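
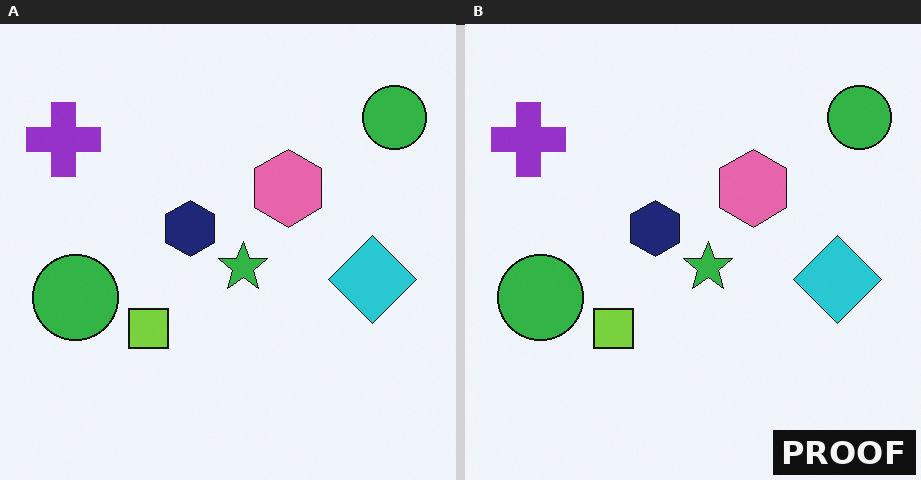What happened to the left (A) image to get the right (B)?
The transformation is: watermarked with the text "PROOF" in the lower-right corner.

A dark label reading "PROOF" appears in the lower-right corner.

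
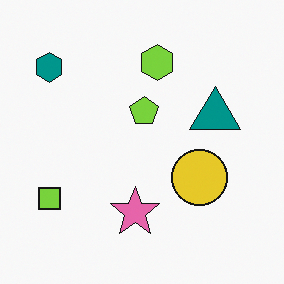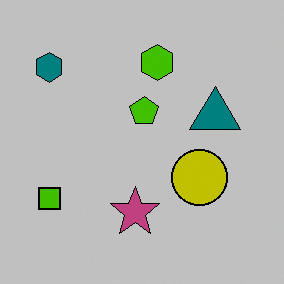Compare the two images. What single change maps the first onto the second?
The second image is the first heavily posterized to just a handful of flat colors.

Each flat color has snapped to a coarser quantized level — most visibly, the near-white background has dropped to a flat grey.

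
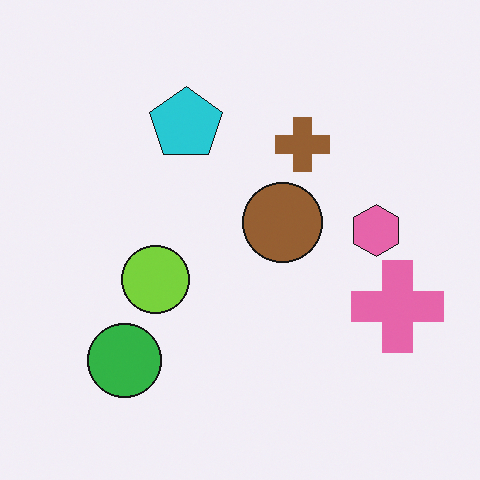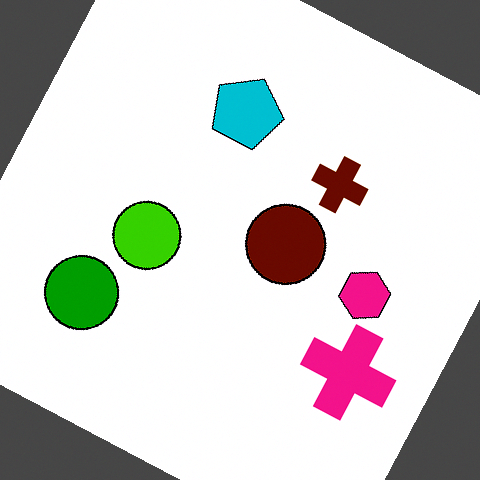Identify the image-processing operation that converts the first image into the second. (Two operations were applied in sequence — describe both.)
Rotated clockwise by a moderate amount, then boosted in contrast.

Every shape is tilted by the same angle and the image corners show triangular fill wedges — a whole-image rotation by a non-right angle. Tones are pushed away from mid-grey across the whole image — a global contrast change.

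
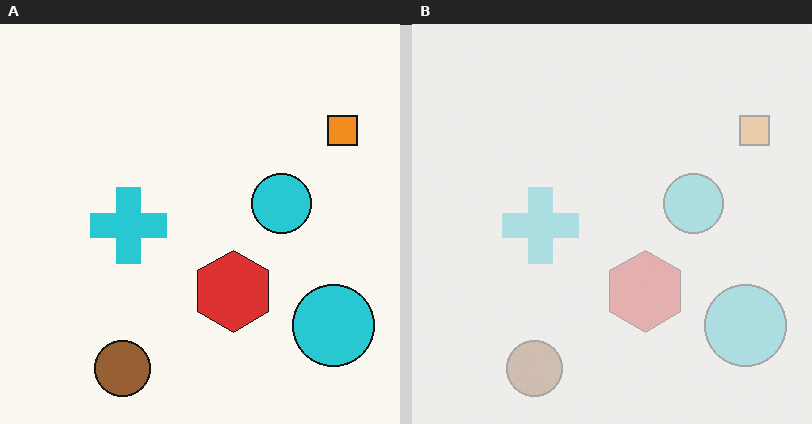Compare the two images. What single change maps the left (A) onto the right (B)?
The transformation is: given much lower contrast.

Tones are pushed toward mid-grey across the whole image — a global contrast change.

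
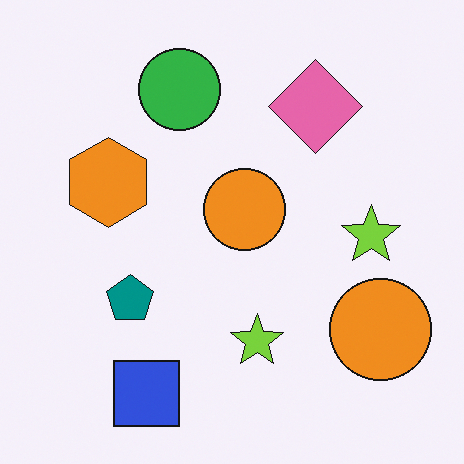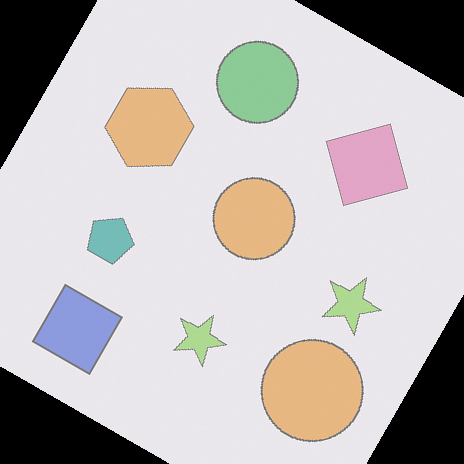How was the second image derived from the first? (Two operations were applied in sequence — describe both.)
The image was given much lower contrast, then rotated clockwise by a clearly visible amount.

Tones are pushed toward mid-grey across the whole image — a global contrast change. Every shape is tilted by the same angle and the image corners show triangular fill wedges — a whole-image rotation by a non-right angle.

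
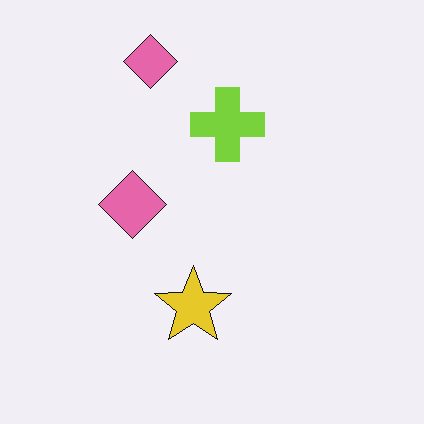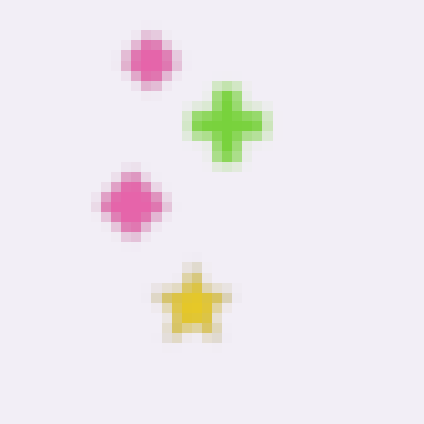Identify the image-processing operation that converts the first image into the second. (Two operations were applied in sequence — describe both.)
Strongly gaussian-blurred, then coarsely pixelated.

Shape edges and outlines are uniformly softened across the whole image. Shapes are reduced to large square blocks; fine edges and outlines are lost — a downscale-then-upscale (mosaic) effect.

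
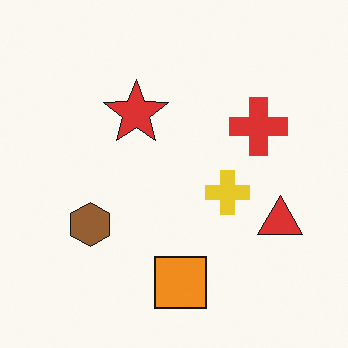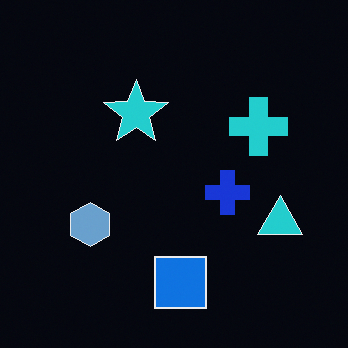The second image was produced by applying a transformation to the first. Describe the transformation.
Color-inverted (negative).

The light background has become dark and every shape's color is its complement — a photographic negative.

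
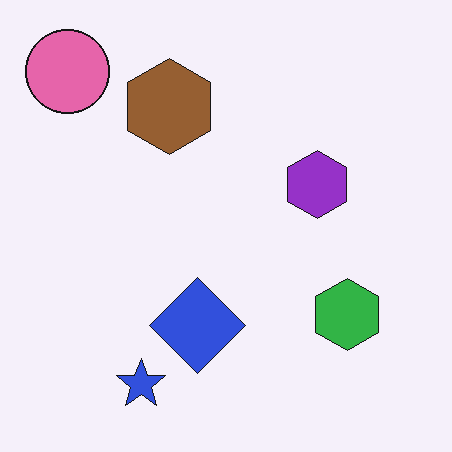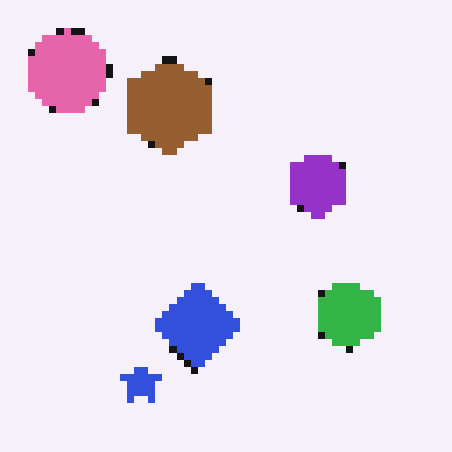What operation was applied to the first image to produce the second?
The second image is the first pixelated into visible square blocks.

Shapes are reduced to large square blocks; fine edges and outlines are lost — a downscale-then-upscale (mosaic) effect.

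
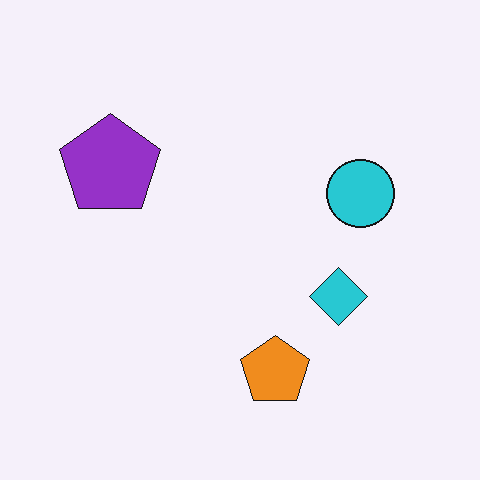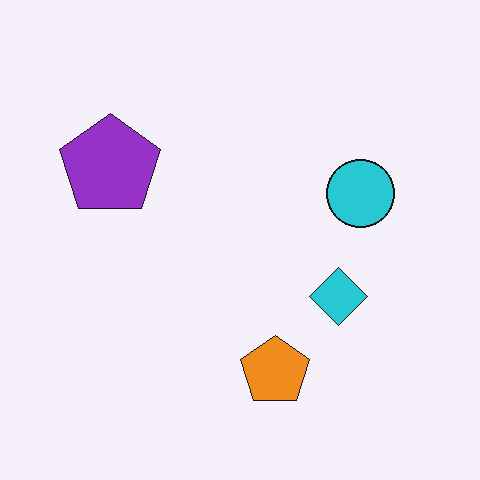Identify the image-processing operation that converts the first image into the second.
The transformation is: given moderate JPEG compression.

Blocky 8×8 compression artifacts appear around shape edges and the flat background shows ringing — characteristic JPEG degradation.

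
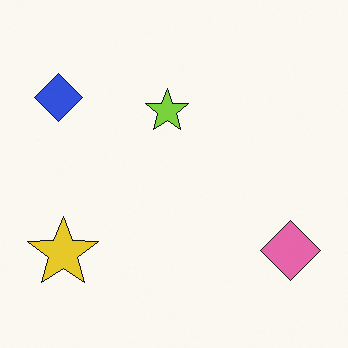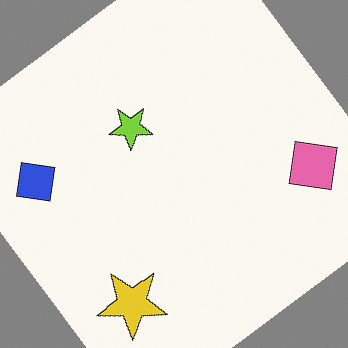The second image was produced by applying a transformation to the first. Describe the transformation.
Rotated counter-clockwise by a large amount — several tens of degrees.

Every shape is tilted by the same angle and the image corners show triangular fill wedges — a whole-image rotation by a non-right angle.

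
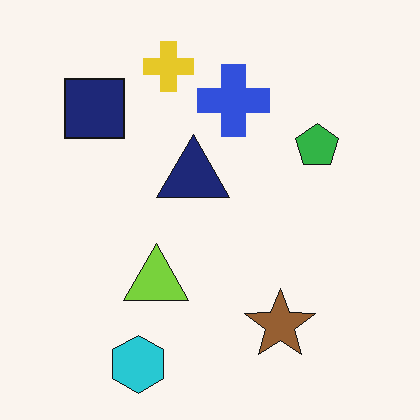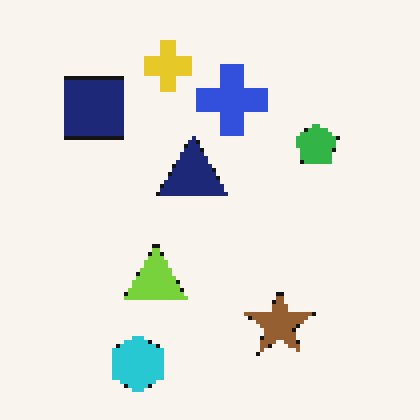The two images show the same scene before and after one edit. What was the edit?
This is the original image lightly pixelated (a mild mosaic effect).

Shapes are reduced to large square blocks; fine edges and outlines are lost — a downscale-then-upscale (mosaic) effect.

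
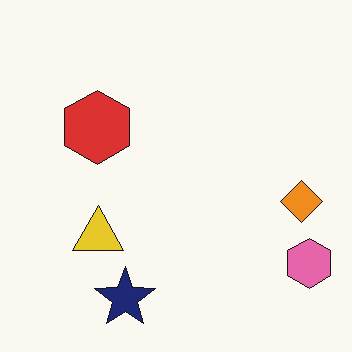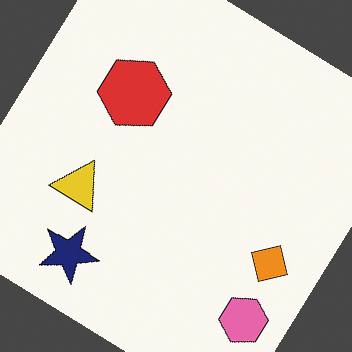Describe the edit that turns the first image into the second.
Rotated clockwise by a large amount — several tens of degrees.

Every shape is tilted by the same angle and the image corners show triangular fill wedges — a whole-image rotation by a non-right angle.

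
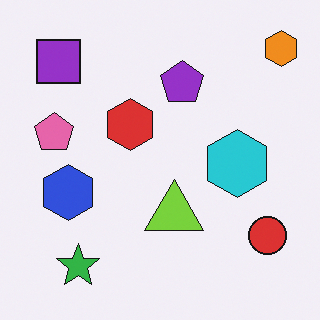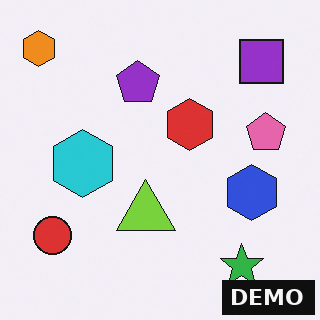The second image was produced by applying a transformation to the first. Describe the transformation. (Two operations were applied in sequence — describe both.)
The second image is the first flipped horizontally (left ↔ right), then watermarked with the text "DEMO" in the lower-right corner.

The orange hexagon is in the top-right of the first image and the top-left of the second — shapes on opposite sides of the vertical midline have swapped in a mirror flip. A dark label reading "DEMO" appears in the lower-right corner.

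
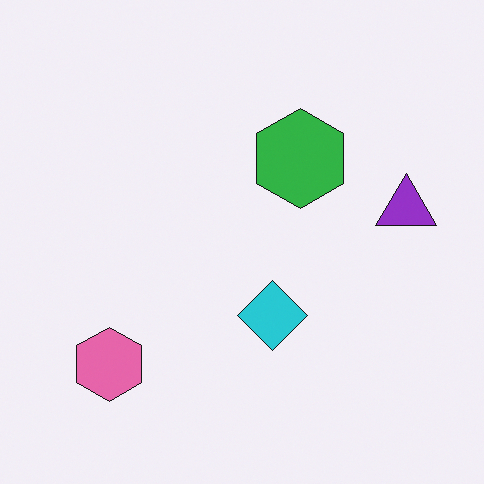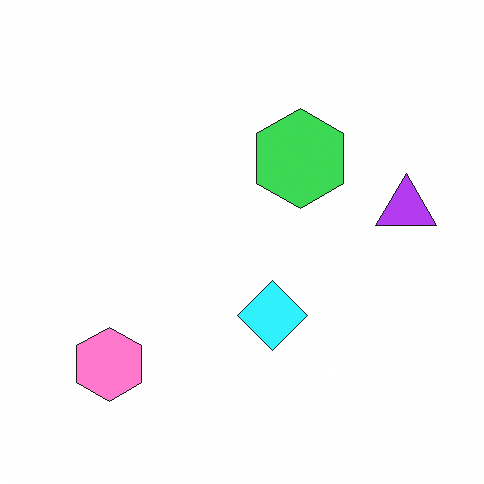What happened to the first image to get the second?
Brightened a little.

Every pixel — background and shapes alike — is uniformly brightened.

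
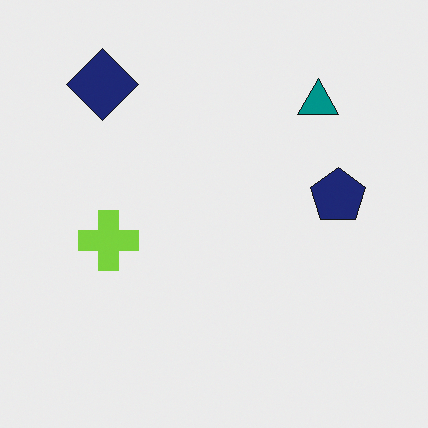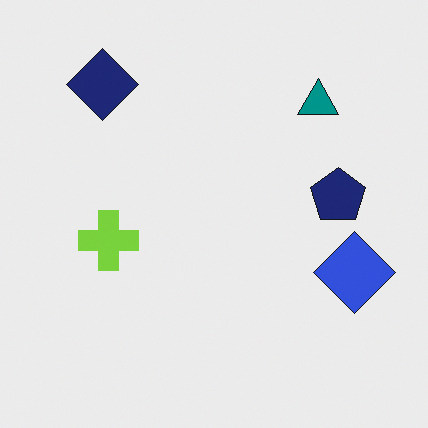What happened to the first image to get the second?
It was overlaid with an additional blue diamond.

A blue diamond appears in the second image that is absent from the first.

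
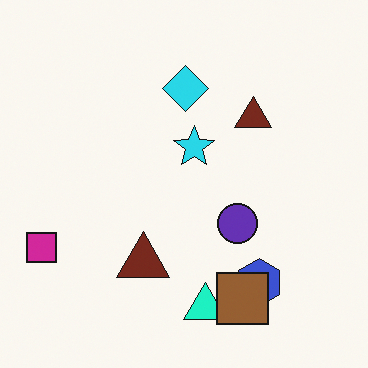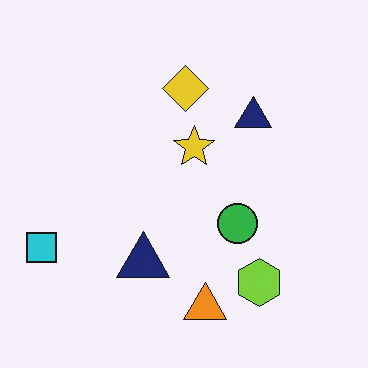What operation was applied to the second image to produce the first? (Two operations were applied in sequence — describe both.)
This is the original image hue-shifted by a moderate amount, then overlaid with an additional brown square.

Every shape's color has rotated by the same amount around the hue wheel — a uniform hue shift. A brown square appears in the first image that is absent from the second.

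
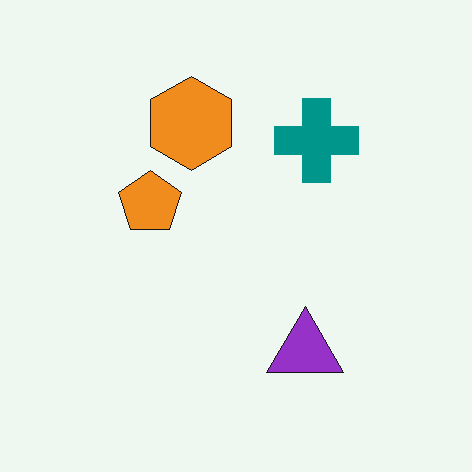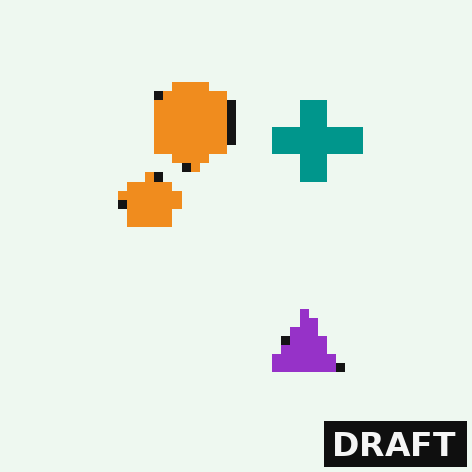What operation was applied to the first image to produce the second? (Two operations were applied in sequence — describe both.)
Coarsely pixelated, then watermarked with the text "DRAFT" in the lower-right corner.

Shapes are reduced to large square blocks; fine edges and outlines are lost — a downscale-then-upscale (mosaic) effect. A dark label reading "DRAFT" appears in the lower-right corner.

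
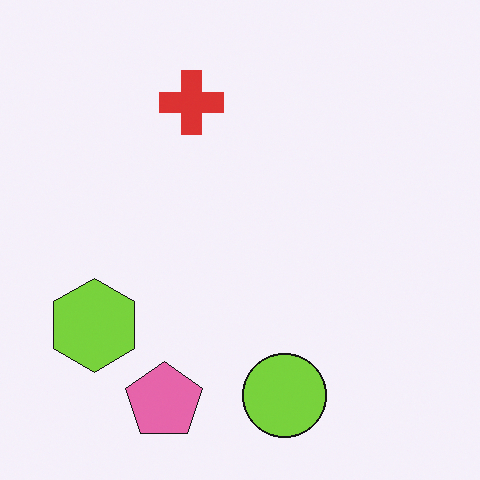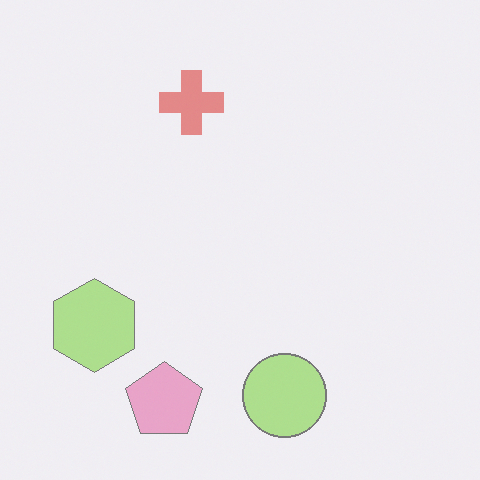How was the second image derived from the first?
The transformation is: given much lower contrast.

Tones are pushed toward mid-grey across the whole image — a global contrast change.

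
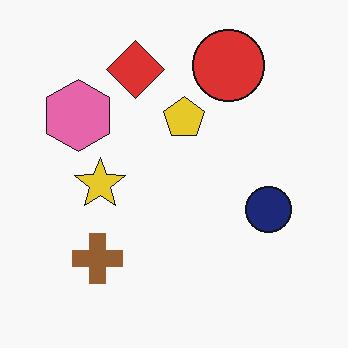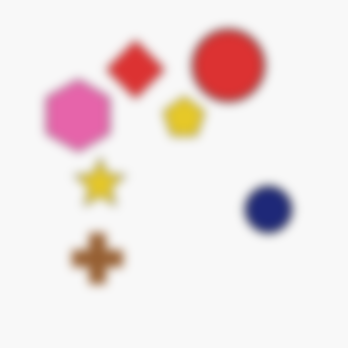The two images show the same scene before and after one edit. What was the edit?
It was strongly gaussian-blurred.

Shape edges and outlines are uniformly softened across the whole image.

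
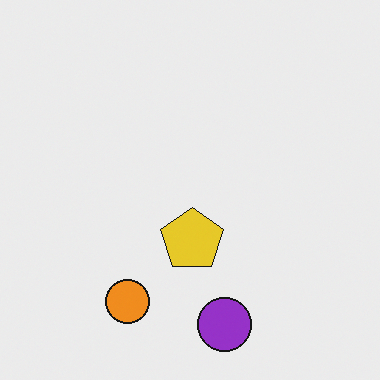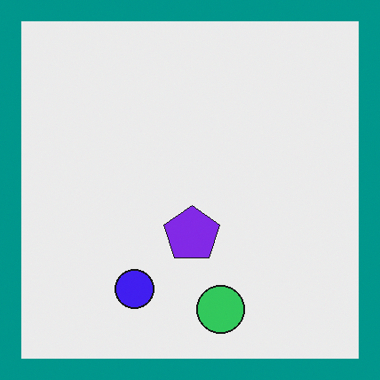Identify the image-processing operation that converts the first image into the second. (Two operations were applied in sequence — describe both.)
This is the original image hue-shifted through roughly half the color wheel, then framed with a teal border.

Every shape's color has rotated by the same amount around the hue wheel — a uniform hue shift. A solid teal frame runs around the edge of the second image, with the content slightly shrunk inside it.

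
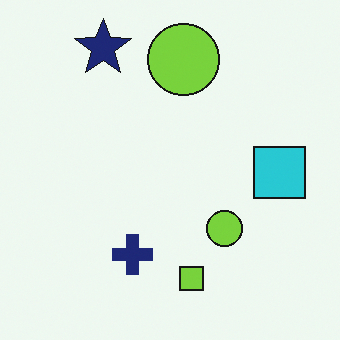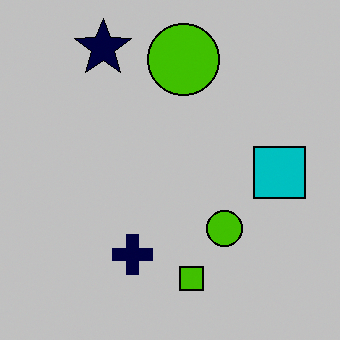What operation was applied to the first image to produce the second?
It was aggressively posterized.

Each flat color has snapped to a coarser quantized level — most visibly, the near-white background has dropped to a flat grey.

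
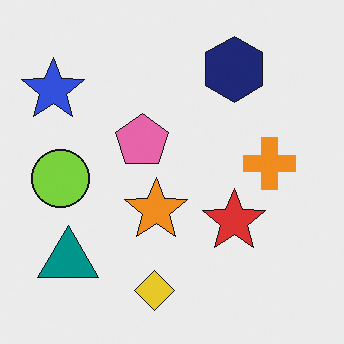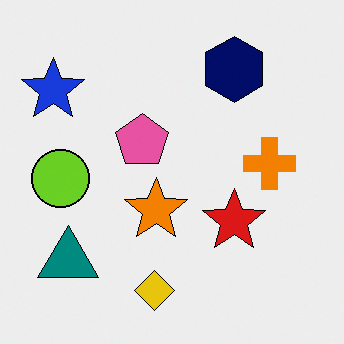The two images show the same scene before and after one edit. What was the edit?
It was given slightly increased contrast.

Tones are pushed away from mid-grey across the whole image — a global contrast change.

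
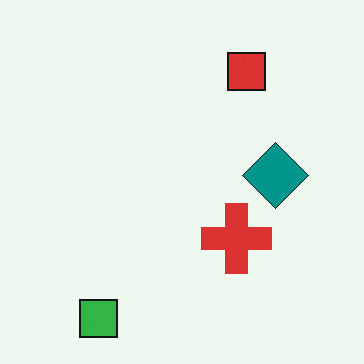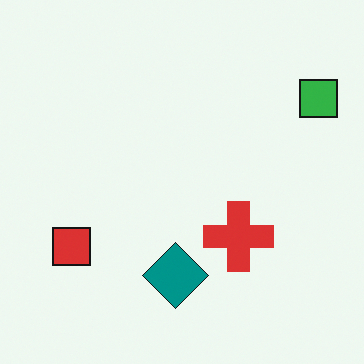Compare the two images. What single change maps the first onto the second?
Transposed (reflected across the top-left ↔ bottom-right diagonal).

Shapes have swapped their row and column positions — what was in the top-right is now in the bottom-left — a diagonal reflection.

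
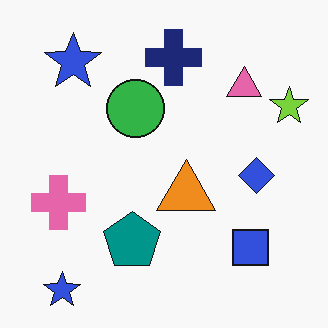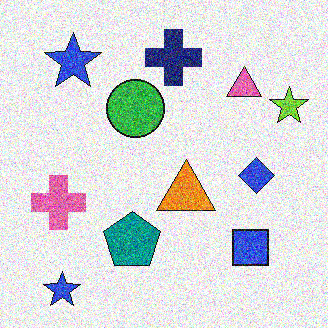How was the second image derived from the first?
Degraded with heavy additive noise.

Random speckle covers the whole image, including the flat background.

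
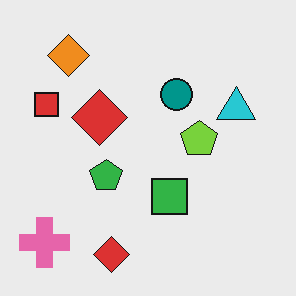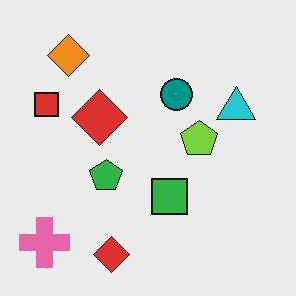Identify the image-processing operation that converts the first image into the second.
JPEG-compressed with visible artifacts.

Blocky 8×8 compression artifacts appear around shape edges and the flat background shows ringing — characteristic JPEG degradation.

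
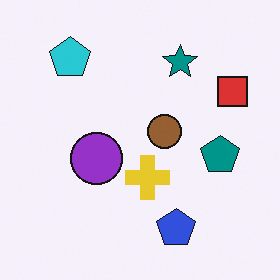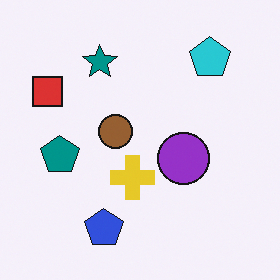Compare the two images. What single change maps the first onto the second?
The image was flipped horizontally (left ↔ right).

The red square is in the top-right of the first image and the top-left of the second — shapes on opposite sides of the vertical midline have swapped in a mirror flip.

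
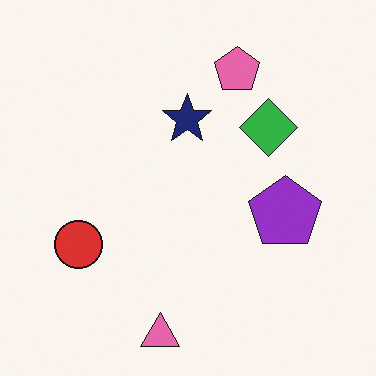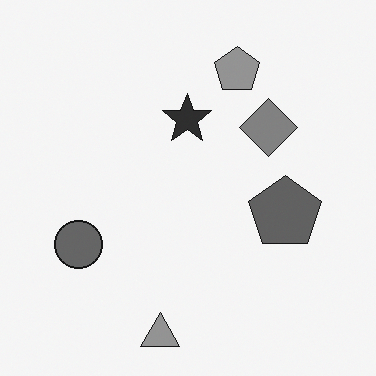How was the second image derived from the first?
Converted to grayscale.

All color is removed — every shape is now a shade of grey.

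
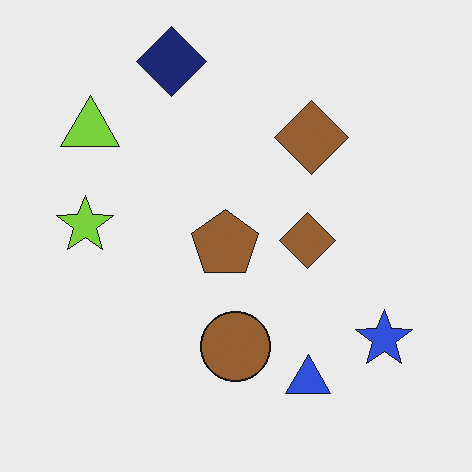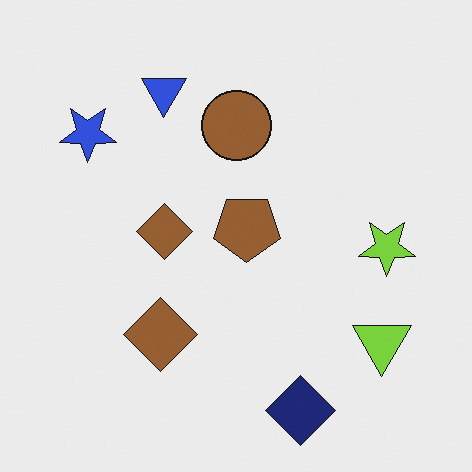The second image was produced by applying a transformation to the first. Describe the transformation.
It was rotated 180°.

The navy diamond sits in the top of the first image and the bottom of the second — consistent with a whole-image 180° rotation.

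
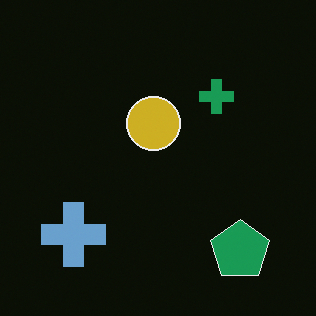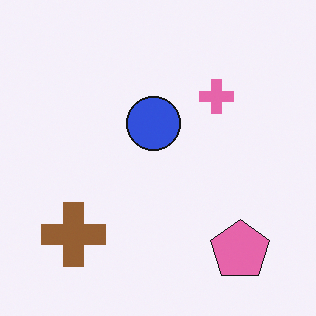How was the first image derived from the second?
The image was color-inverted (negative).

The light background has become dark and every shape's color is its complement — a photographic negative.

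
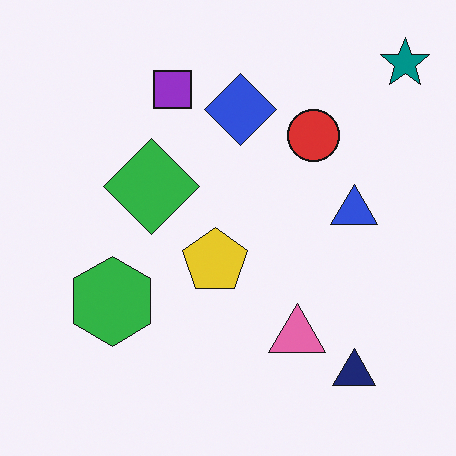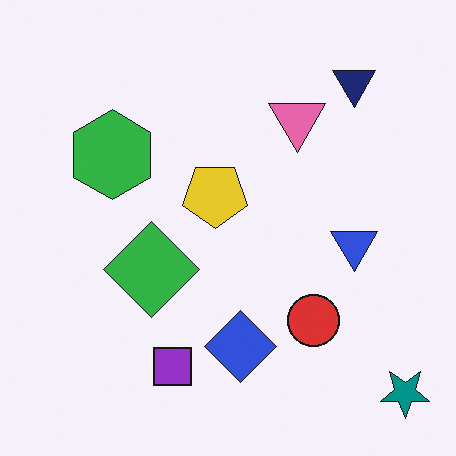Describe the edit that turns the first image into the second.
Flipped vertically (top ↔ bottom).

The teal star is in the top-right of the first image and the bottom-right of the second — shapes on opposite sides of the horizontal midline have swapped in a mirror flip.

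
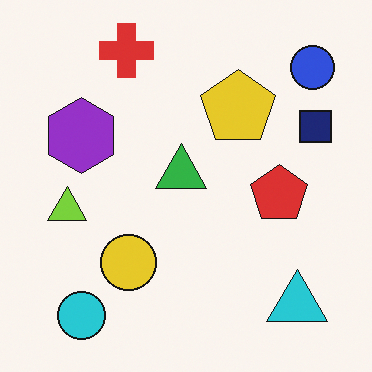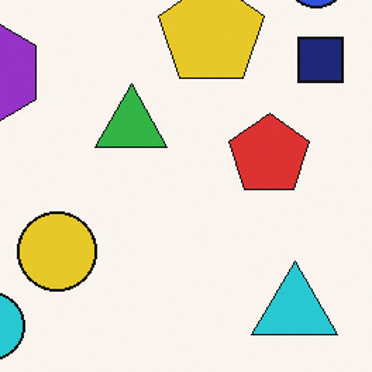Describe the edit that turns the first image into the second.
The image was cropped slightly and scaled back up.

The visible shapes are larger and the field of view is narrower; shapes near the original edges may be partly or wholly outside the frame — a crop-and-rescale.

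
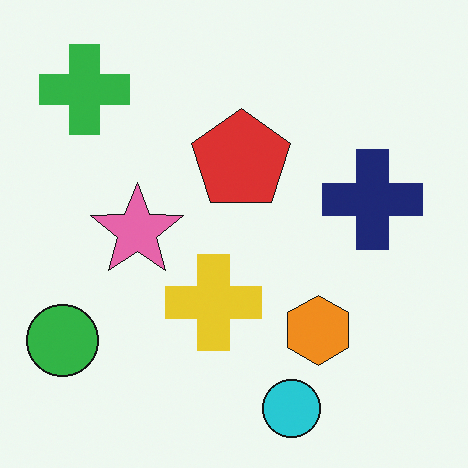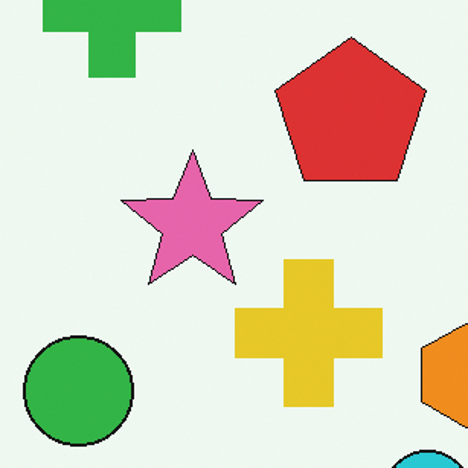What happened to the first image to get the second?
This is the original image cropped to a modestly smaller region and rescaled.

The visible shapes are larger and the field of view is narrower; shapes near the original edges may be partly or wholly outside the frame — a crop-and-rescale.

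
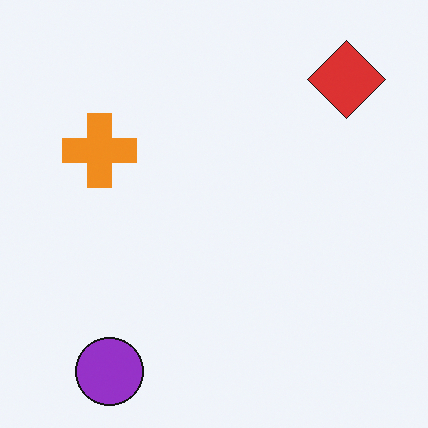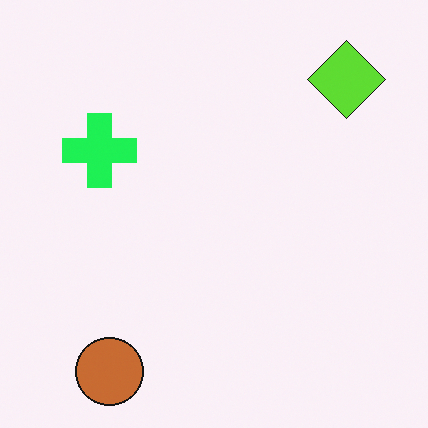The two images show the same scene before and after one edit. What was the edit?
The second image is the first hue-shifted by a moderate amount.

Every shape's color has rotated by the same amount around the hue wheel — a uniform hue shift.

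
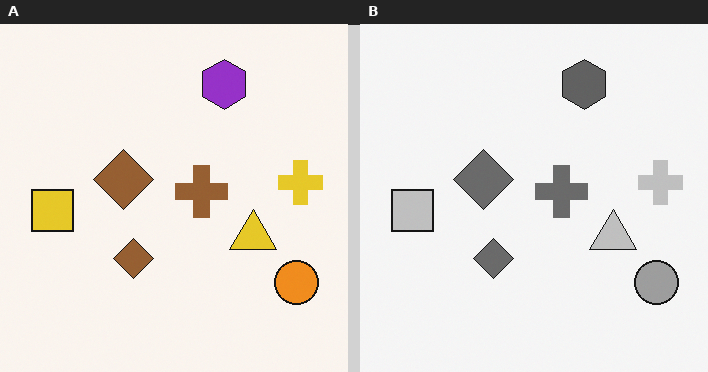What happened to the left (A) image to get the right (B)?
Converted to grayscale.

All color is removed — every shape is now a shade of grey.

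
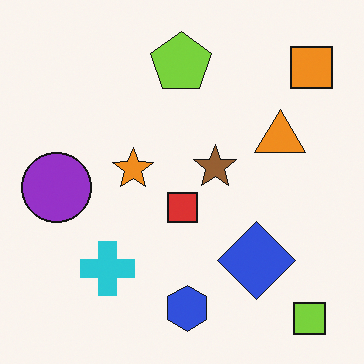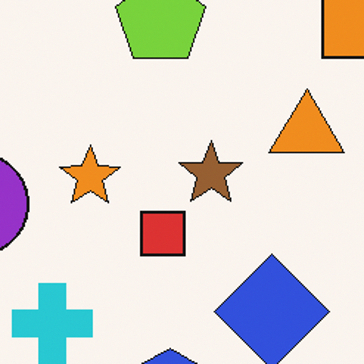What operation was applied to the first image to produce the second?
Cropped slightly and scaled back up.

The visible shapes are larger and the field of view is narrower; shapes near the original edges may be partly or wholly outside the frame — a crop-and-rescale.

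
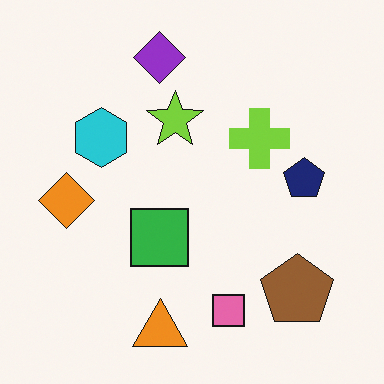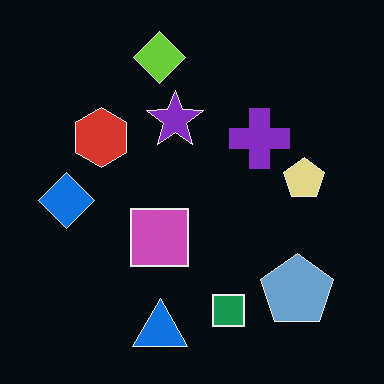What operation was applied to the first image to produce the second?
This is the original image color-inverted (negative).

The light background has become dark and every shape's color is its complement — a photographic negative.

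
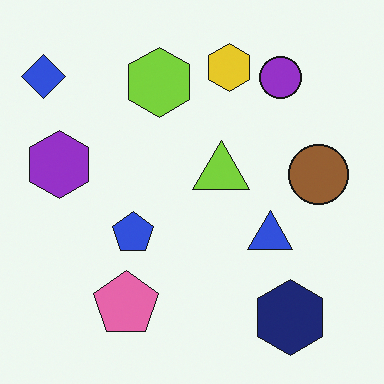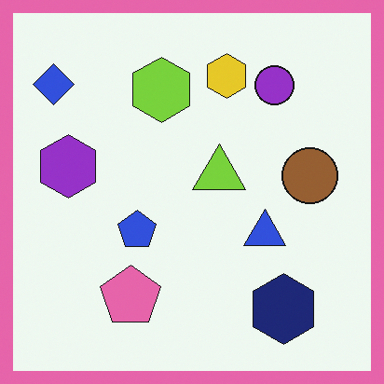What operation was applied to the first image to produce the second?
The second image is the first framed with a pink border.

A solid pink frame runs around the edge of the second image, with the content slightly shrunk inside it.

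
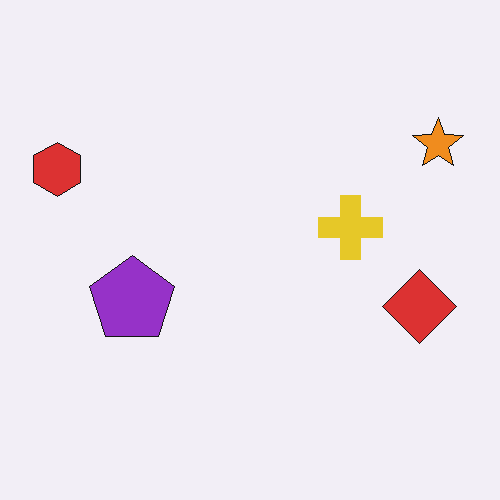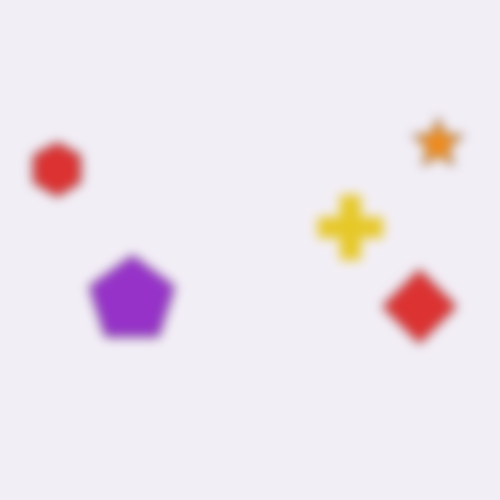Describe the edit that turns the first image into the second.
The second image is the first strongly gaussian-blurred.

Shape edges and outlines are uniformly softened across the whole image.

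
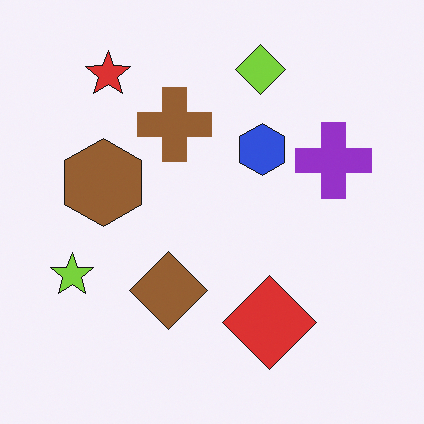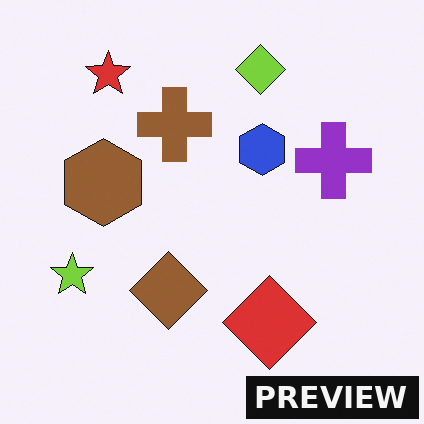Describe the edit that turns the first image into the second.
It was watermarked with the text "PREVIEW" in the lower-right corner.

A dark label reading "PREVIEW" appears in the lower-right corner.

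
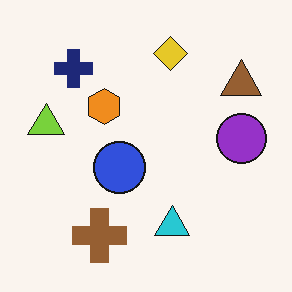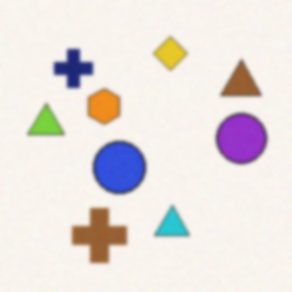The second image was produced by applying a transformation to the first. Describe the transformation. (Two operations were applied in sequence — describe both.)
It was degraded with subtle gaussian noise, then lightly blurred.

Random speckle covers the whole image, including the flat background. Shape edges and outlines are uniformly softened across the whole image.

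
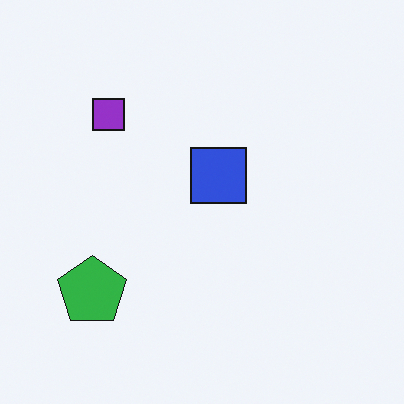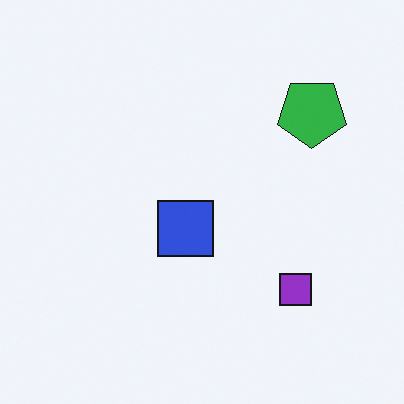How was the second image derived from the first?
The second image is the first rotated 180°.

The green pentagon sits in the bottom-left of the first image and the top-right of the second — consistent with a whole-image 180° rotation.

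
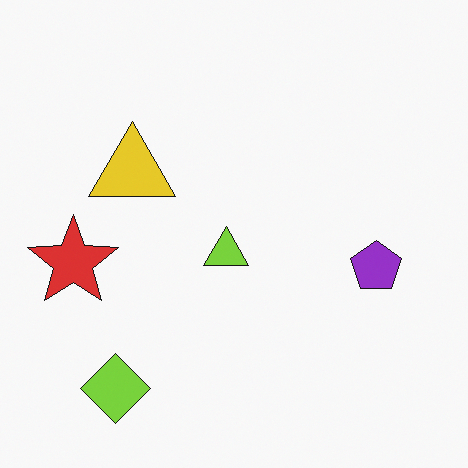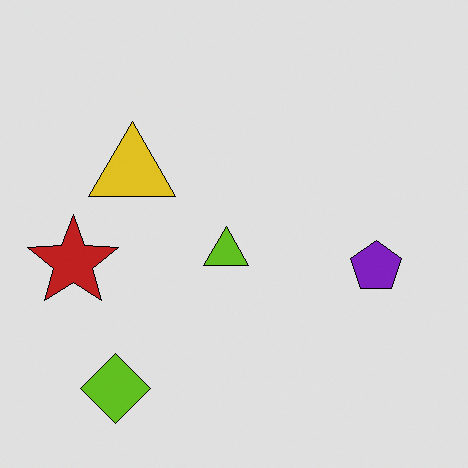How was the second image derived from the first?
The transformation is: posterized to a reduced palette.

Each flat color has snapped to a coarser quantized level — most visibly, the near-white background has dropped to a flat grey.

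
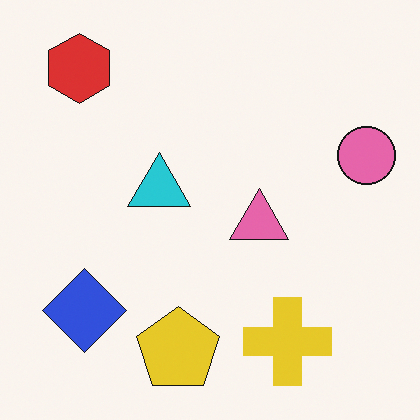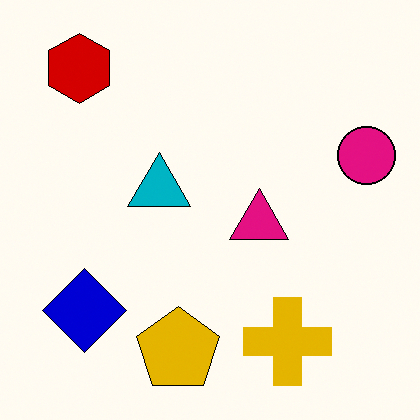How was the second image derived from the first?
The second image is the first boosted in contrast.

Tones are pushed away from mid-grey across the whole image — a global contrast change.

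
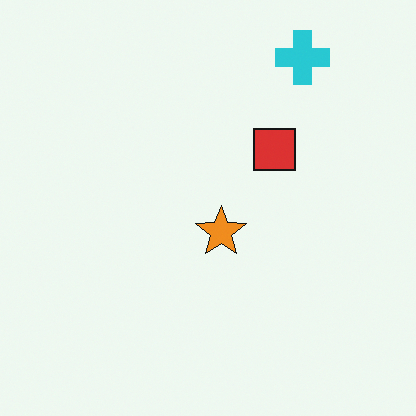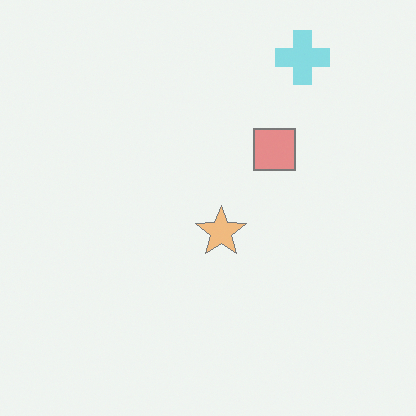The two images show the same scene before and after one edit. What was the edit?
The transformation is: washed out (contrast reduced).

Tones are pushed toward mid-grey across the whole image — a global contrast change.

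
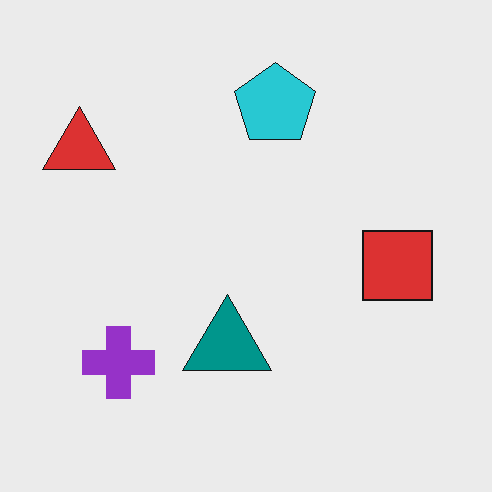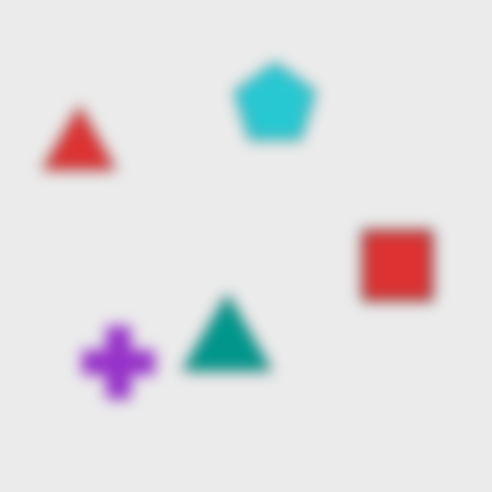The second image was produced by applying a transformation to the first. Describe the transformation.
The image was heavily blurred.

Shape edges and outlines are uniformly softened across the whole image.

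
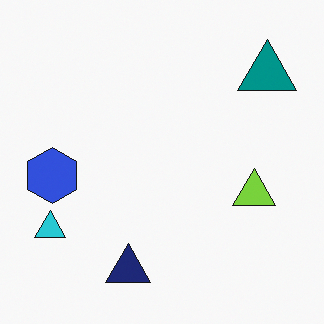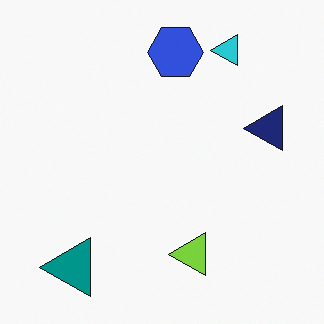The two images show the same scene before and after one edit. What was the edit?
The image was transposed (reflected across the top-left ↔ bottom-right diagonal).

Shapes have swapped their row and column positions — what was in the top-right is now in the bottom-left — a diagonal reflection.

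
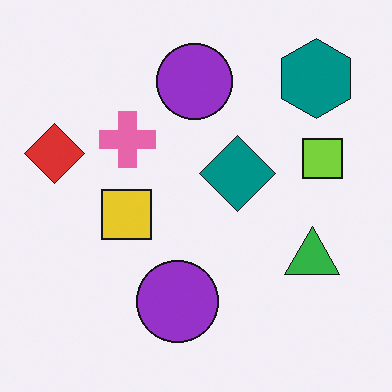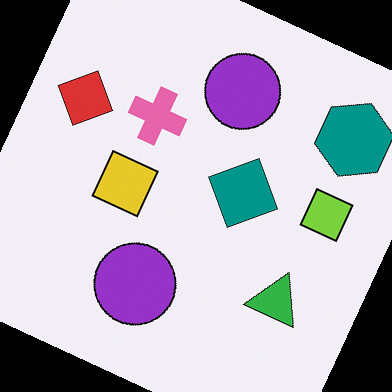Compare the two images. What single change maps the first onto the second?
The image was rotated clockwise by a moderate amount.

Every shape is tilted by the same angle and the image corners show triangular fill wedges — a whole-image rotation by a non-right angle.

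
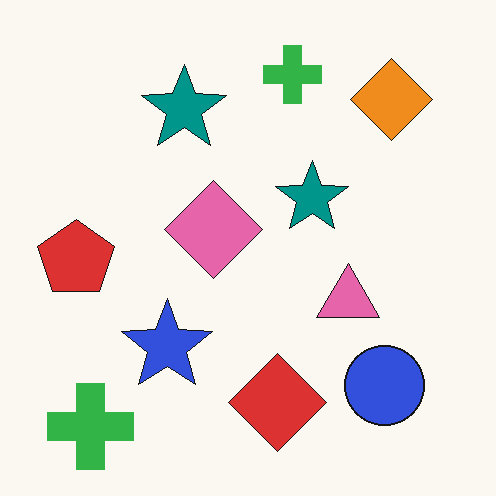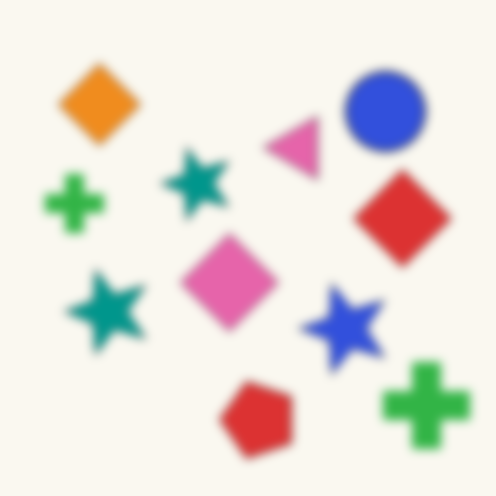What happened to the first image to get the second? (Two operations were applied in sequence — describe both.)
This is the original image rotated 90° counter-clockwise, then strongly gaussian-blurred.

The orange diamond sits in the top-right of the first image and the top-left of the second — consistent with a whole-image 90° counter-clockwise rotation. Shape edges and outlines are uniformly softened across the whole image.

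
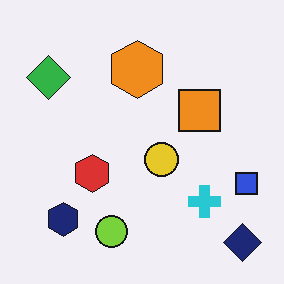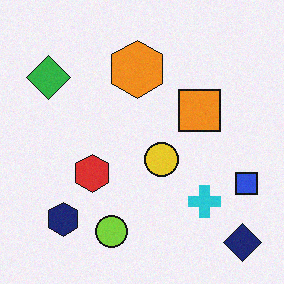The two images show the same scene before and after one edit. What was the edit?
This is the original image degraded with subtle gaussian noise.

Random speckle covers the whole image, including the flat background.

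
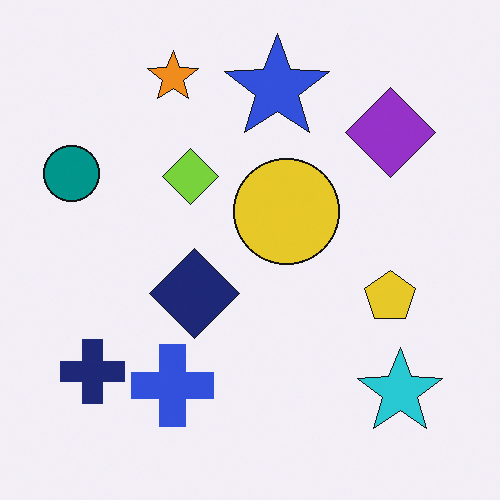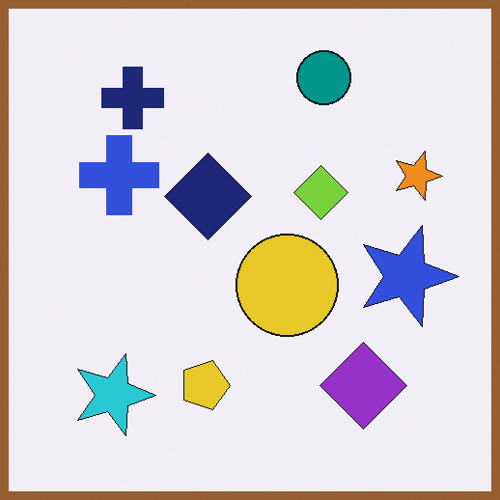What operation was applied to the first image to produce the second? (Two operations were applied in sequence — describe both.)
It was rotated 90° clockwise, then framed with a brown border.

The cyan star sits in the bottom-right of the first image and the bottom-left of the second — consistent with a whole-image 90° clockwise rotation. A solid brown frame runs around the edge of the second image, with the content slightly shrunk inside it.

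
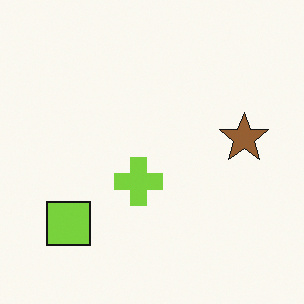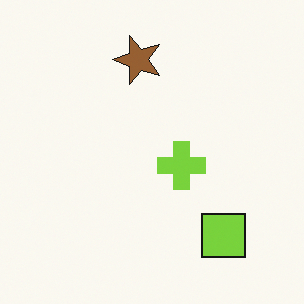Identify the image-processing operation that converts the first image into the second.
Rotated 90° counter-clockwise.

The lime square sits in the bottom-left of the first image and the bottom-right of the second — consistent with a whole-image 90° counter-clockwise rotation.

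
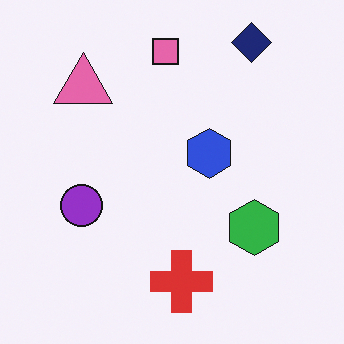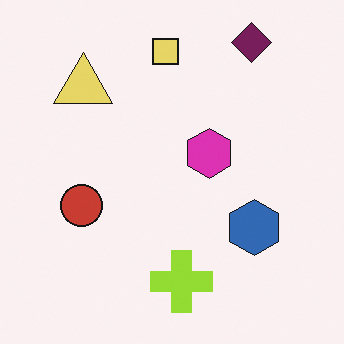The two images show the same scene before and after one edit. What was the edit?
This is the original image hue-shifted through roughly a third of the color wheel.

Every shape's color has rotated by the same amount around the hue wheel — a uniform hue shift.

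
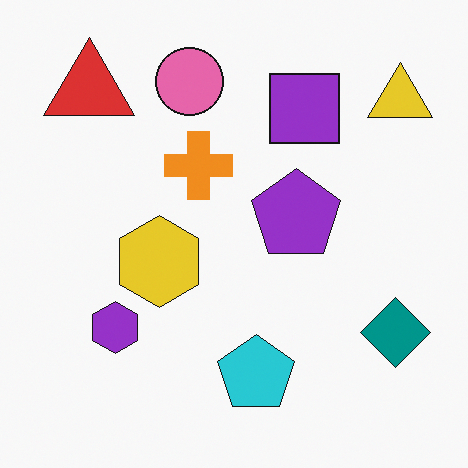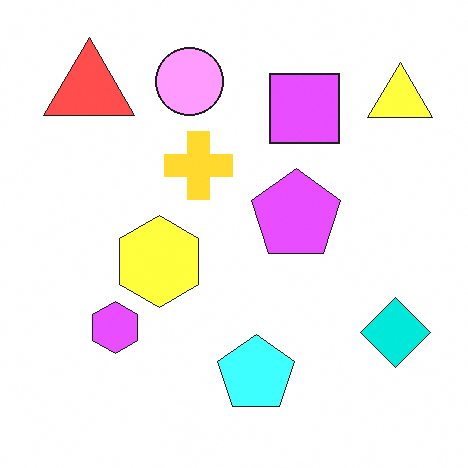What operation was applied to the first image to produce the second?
The transformation is: substantially brightened.

Every pixel — background and shapes alike — is uniformly brightened.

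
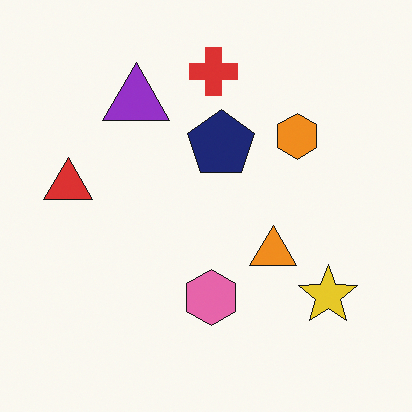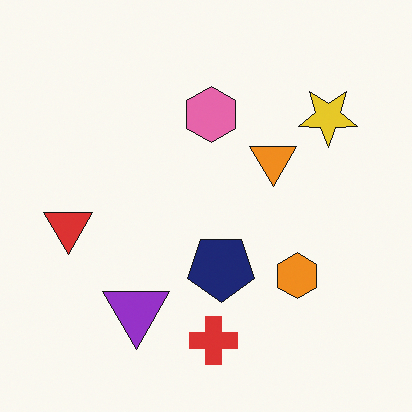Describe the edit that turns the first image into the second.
The second image is the first flipped vertically (top ↔ bottom).

The red cross is in the top of the first image and the bottom of the second — shapes on opposite sides of the horizontal midline have swapped in a mirror flip.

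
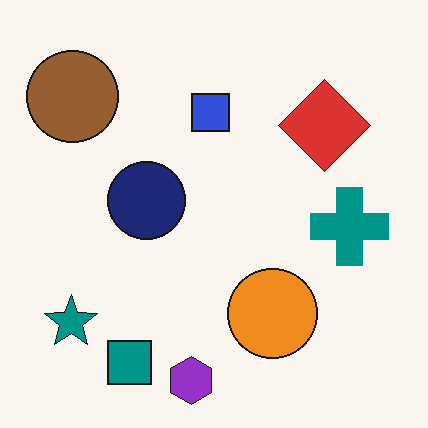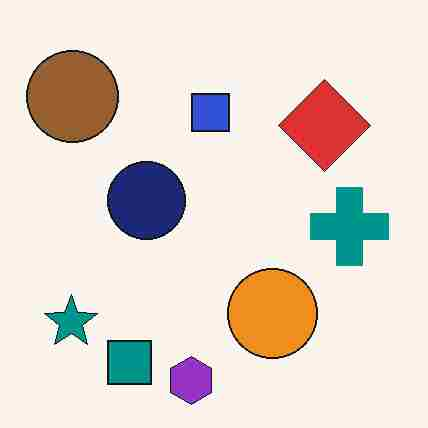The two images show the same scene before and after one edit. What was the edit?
Heavily JPEG-compressed with obvious blocking artifacts.

Blocky 8×8 compression artifacts appear around shape edges and the flat background shows ringing — characteristic JPEG degradation.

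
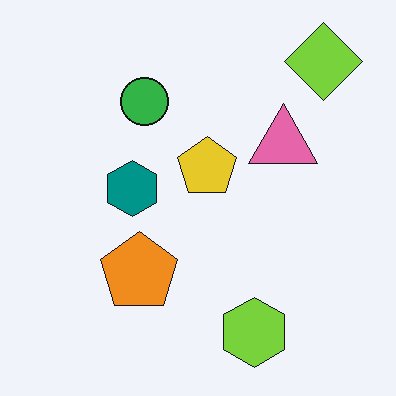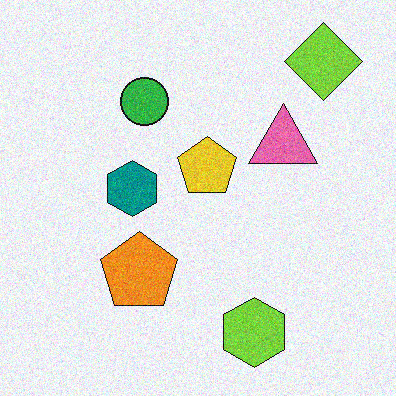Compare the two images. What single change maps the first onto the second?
The second image is the first degraded with moderate additive noise.

Random speckle covers the whole image, including the flat background.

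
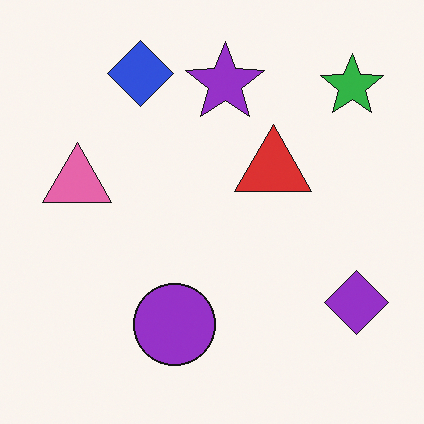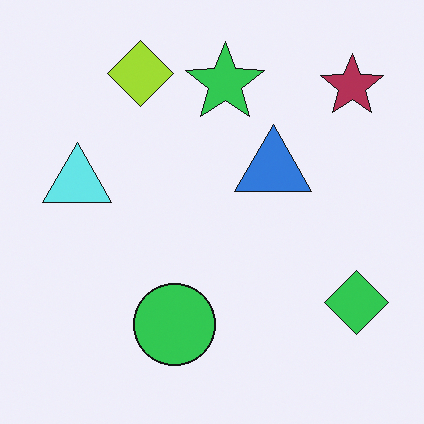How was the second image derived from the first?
It was hue-shifted by a large amount.

Every shape's color has rotated by the same amount around the hue wheel — a uniform hue shift.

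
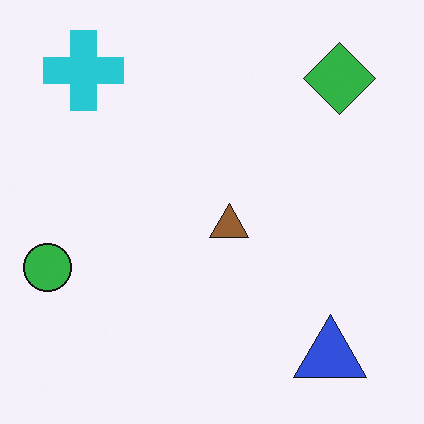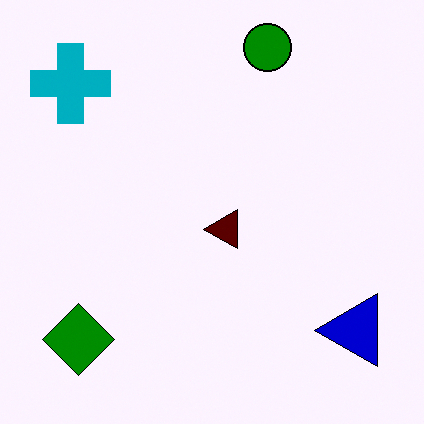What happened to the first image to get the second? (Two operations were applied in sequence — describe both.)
The second image is the first transposed (reflected across the top-left ↔ bottom-right diagonal), then given much higher contrast.

Shapes have swapped their row and column positions — what was in the top-right is now in the bottom-left — a diagonal reflection. Tones are pushed away from mid-grey across the whole image — a global contrast change.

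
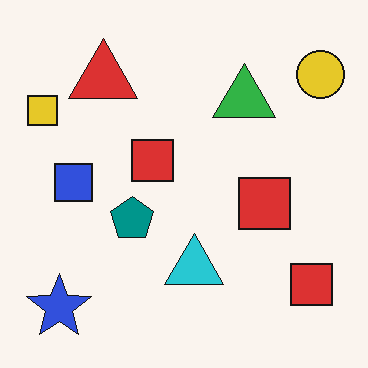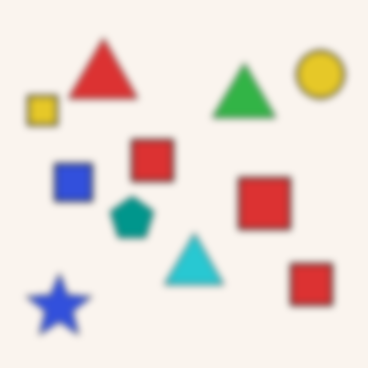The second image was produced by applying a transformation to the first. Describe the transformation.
The second image is the first noticeably gaussian-blurred.

Shape edges and outlines are uniformly softened across the whole image.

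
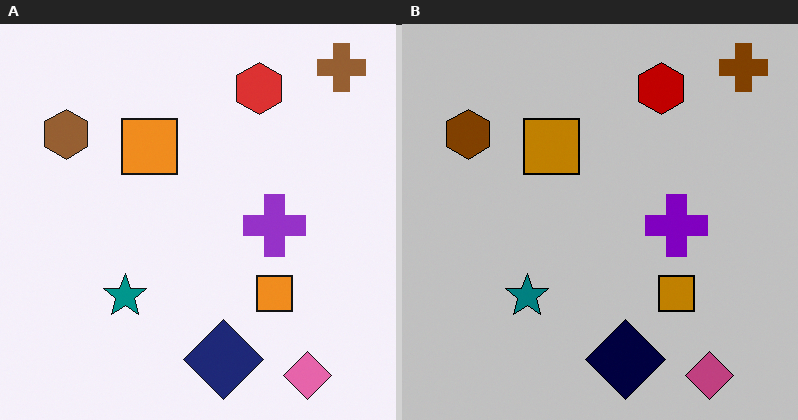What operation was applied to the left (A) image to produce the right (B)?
It was aggressively posterized.

Each flat color has snapped to a coarser quantized level — most visibly, the near-white background has dropped to a flat grey.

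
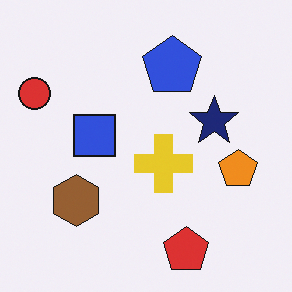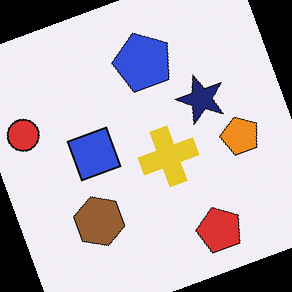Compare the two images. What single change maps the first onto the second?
This is the original image rotated counter-clockwise by a clearly visible amount.

Every shape is tilted by the same angle and the image corners show triangular fill wedges — a whole-image rotation by a non-right angle.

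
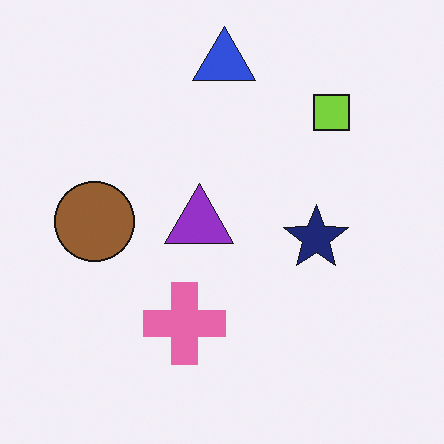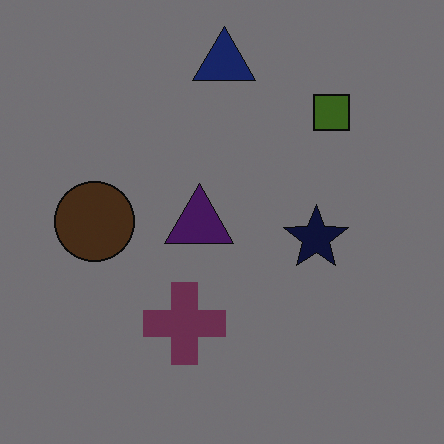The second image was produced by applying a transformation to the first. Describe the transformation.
The image was noticeably darkened.

Every pixel — background and shapes alike — is uniformly darkened.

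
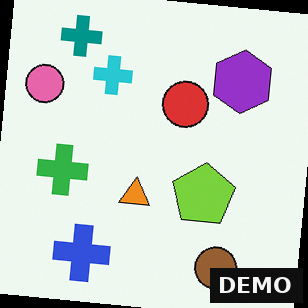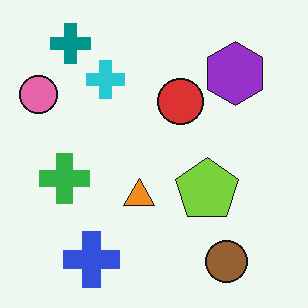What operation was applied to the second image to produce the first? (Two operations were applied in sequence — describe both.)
It was rotated clockwise by a small amount, then watermarked with the text "DEMO" in the lower-right corner.

Every shape is tilted by the same angle and the image corners show triangular fill wedges — a whole-image rotation by a non-right angle. A dark label reading "DEMO" appears in the lower-right corner.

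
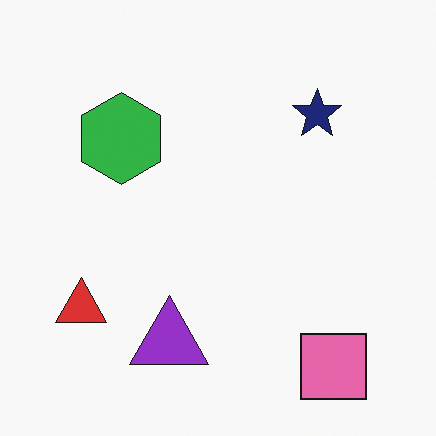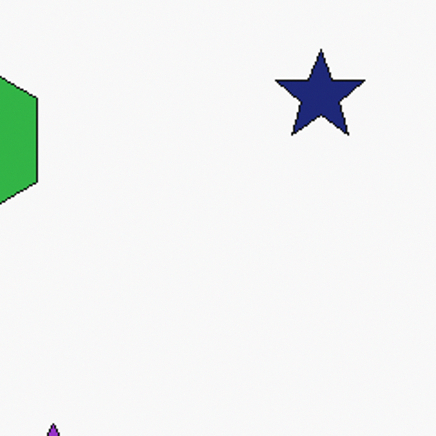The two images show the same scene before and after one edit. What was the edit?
It was cropped to a noticeably smaller region and rescaled.

The visible shapes are larger and the field of view is narrower; shapes near the original edges may be partly or wholly outside the frame — a crop-and-rescale.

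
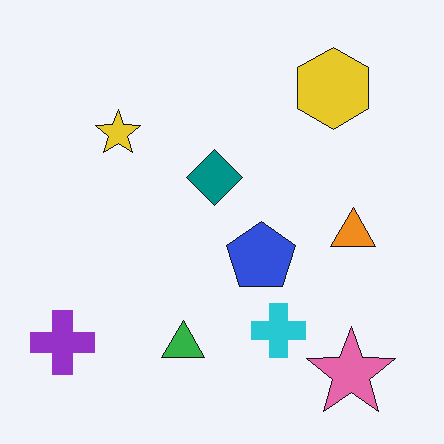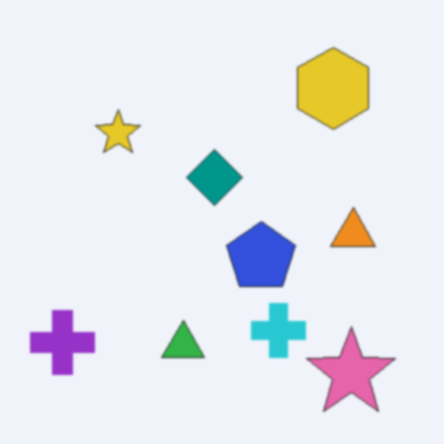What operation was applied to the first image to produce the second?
The transformation is: given a subtle gaussian blur.

Shape edges and outlines are uniformly softened across the whole image.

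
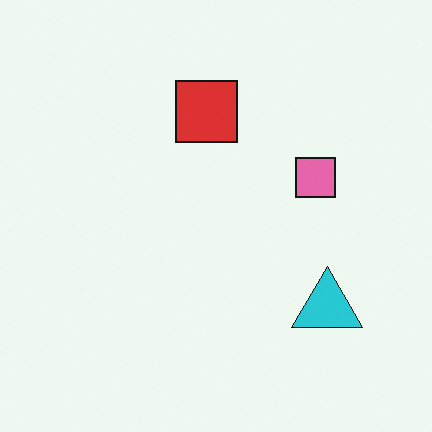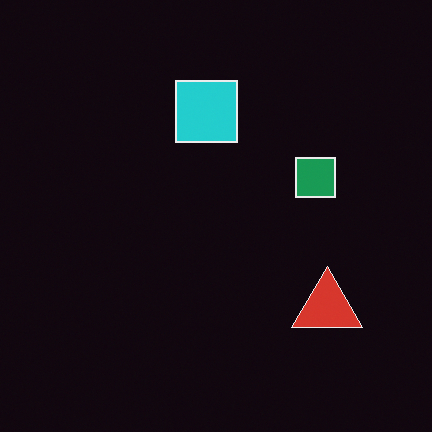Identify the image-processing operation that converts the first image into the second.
The image was color-inverted (negative).

The light background has become dark and every shape's color is its complement — a photographic negative.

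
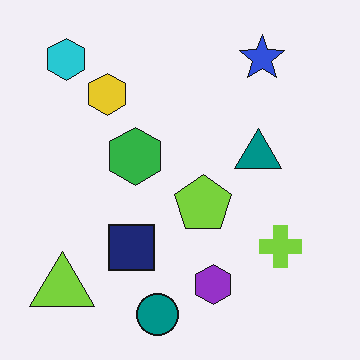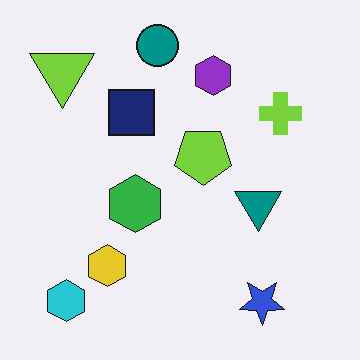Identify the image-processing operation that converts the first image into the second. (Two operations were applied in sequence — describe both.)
Given moderate JPEG compression, then flipped vertically (top ↔ bottom).

Blocky 8×8 compression artifacts appear around shape edges and the flat background shows ringing — characteristic JPEG degradation. The teal circle is in the bottom of the first image and the top of the second — shapes on opposite sides of the horizontal midline have swapped in a mirror flip.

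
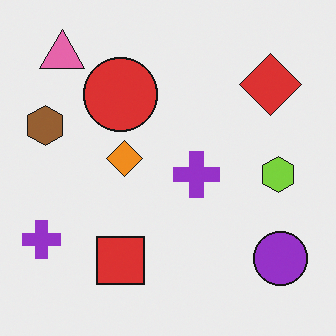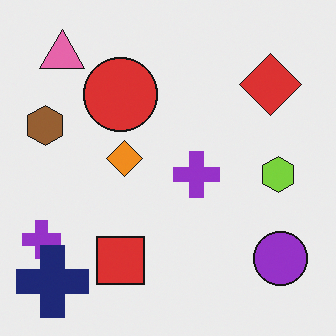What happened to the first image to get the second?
The image was overlaid with an additional navy cross.

A navy cross appears in the second image that is absent from the first.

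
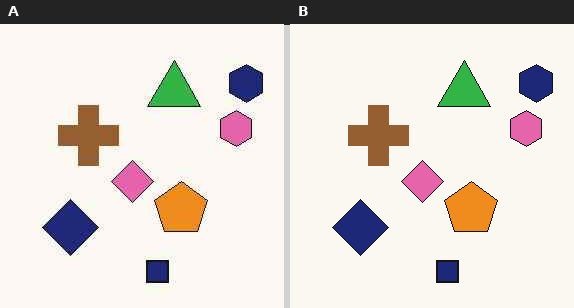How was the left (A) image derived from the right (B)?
It was JPEG-compressed with visible artifacts.

Blocky 8×8 compression artifacts appear around shape edges and the flat background shows ringing — characteristic JPEG degradation.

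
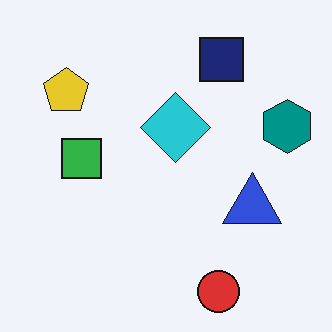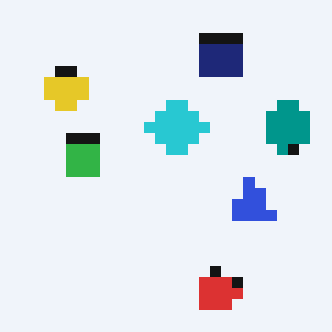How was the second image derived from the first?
Heavily pixelated into large blocks.

Shapes are reduced to large square blocks; fine edges and outlines are lost — a downscale-then-upscale (mosaic) effect.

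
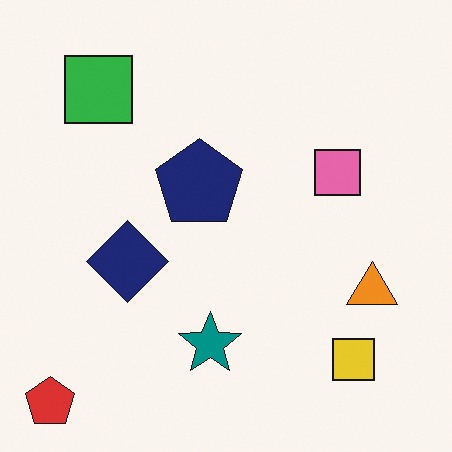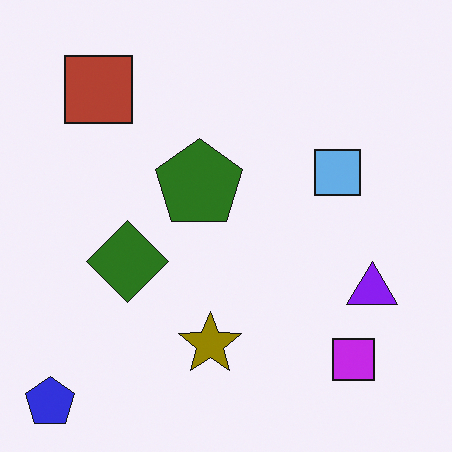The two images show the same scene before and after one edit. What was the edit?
The second image is the first hue-shifted by a large amount.

Every shape's color has rotated by the same amount around the hue wheel — a uniform hue shift.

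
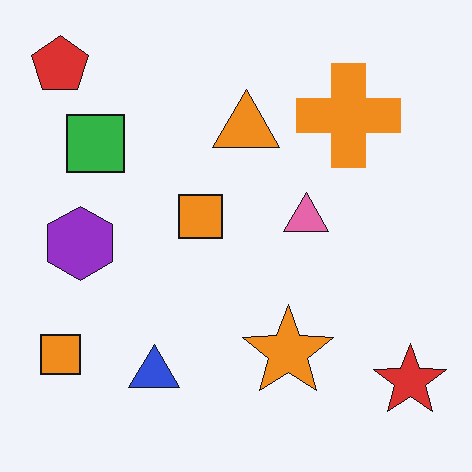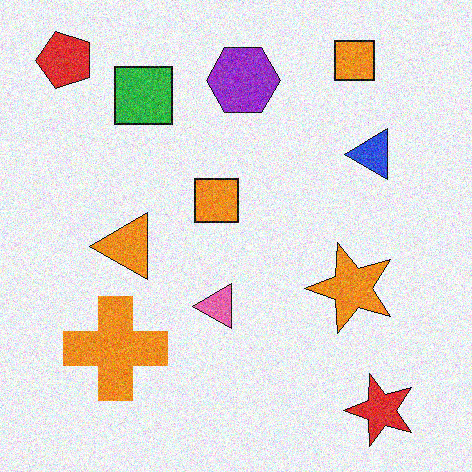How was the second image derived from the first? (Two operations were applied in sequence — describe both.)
This is the original image degraded with visible gaussian noise, then transposed (reflected across the top-left ↔ bottom-right diagonal).

Random speckle covers the whole image, including the flat background. Shapes have swapped their row and column positions — what was in the top-right is now in the bottom-left — a diagonal reflection.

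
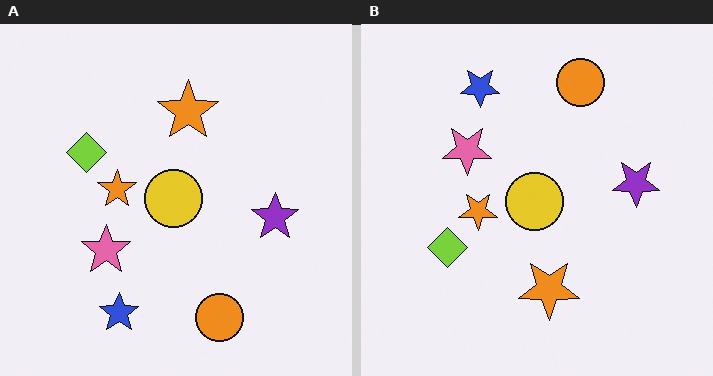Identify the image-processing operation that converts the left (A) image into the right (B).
This is the original image flipped vertically (top ↔ bottom).

The orange circle is in the bottom of the left (A) image and the top of the right (B) — shapes on opposite sides of the horizontal midline have swapped in a mirror flip.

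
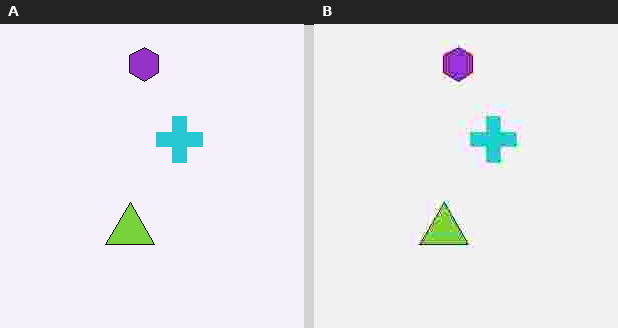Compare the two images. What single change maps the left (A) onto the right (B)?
It was heavily JPEG-compressed with obvious blocking artifacts.

Blocky 8×8 compression artifacts appear around shape edges and the flat background shows ringing — characteristic JPEG degradation.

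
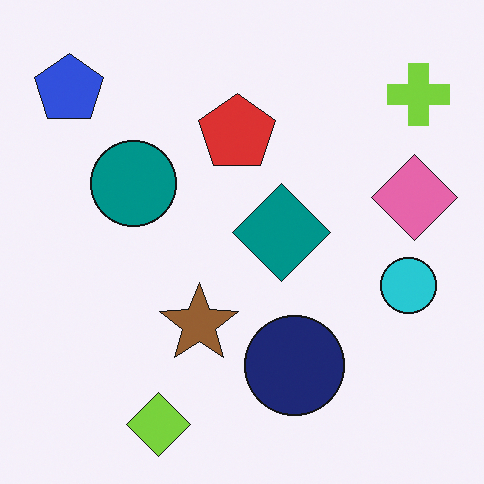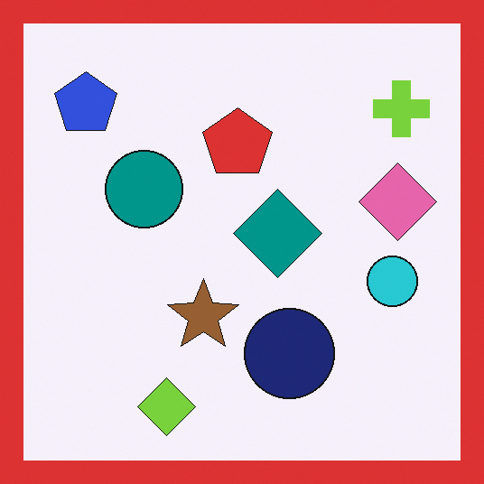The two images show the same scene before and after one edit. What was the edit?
The image was framed with a red border.

A solid red frame runs around the edge of the second image, with the content slightly shrunk inside it.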